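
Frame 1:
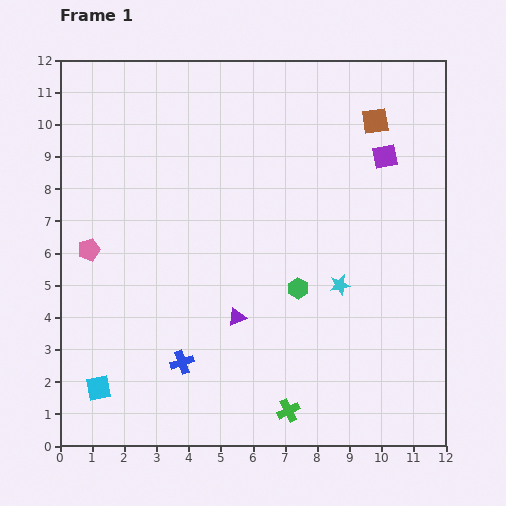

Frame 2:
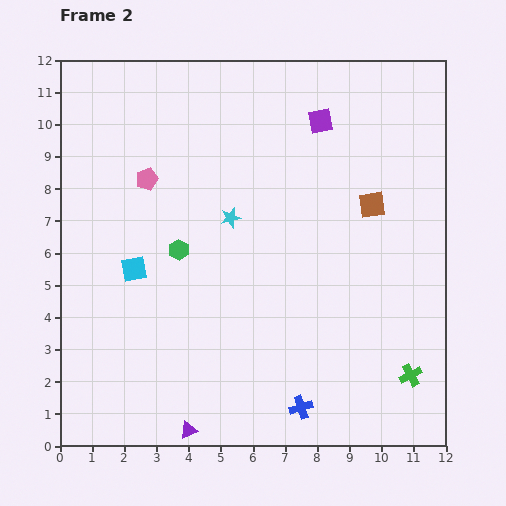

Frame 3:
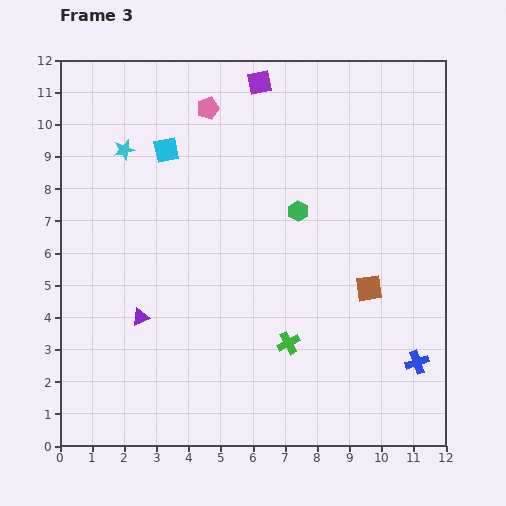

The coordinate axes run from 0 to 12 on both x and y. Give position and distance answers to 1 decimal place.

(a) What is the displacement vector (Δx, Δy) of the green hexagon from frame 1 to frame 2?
(-3.7, 1.2)

The green hexagon was at (7.4, 4.9) in frame 1 and (3.7, 6.1) in frame 2.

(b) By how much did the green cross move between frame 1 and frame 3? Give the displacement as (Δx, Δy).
(0.0, 2.1)

The green cross was at (7.1, 1.1) in frame 1 and (7.1, 3.2) in frame 3.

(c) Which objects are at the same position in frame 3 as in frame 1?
none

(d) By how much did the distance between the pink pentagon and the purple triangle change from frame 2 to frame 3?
-1.1

Distance in frame 2: 7.9. Distance in frame 3: 6.8.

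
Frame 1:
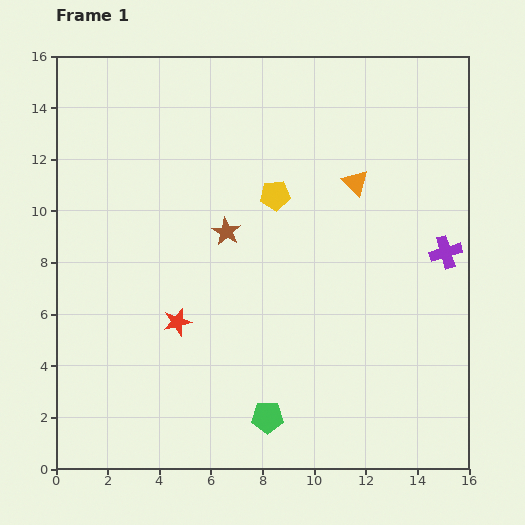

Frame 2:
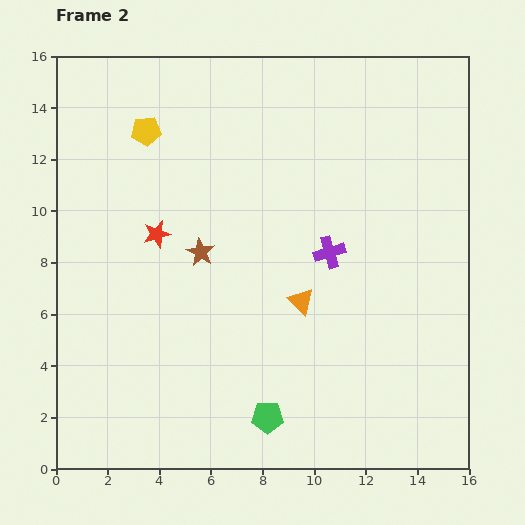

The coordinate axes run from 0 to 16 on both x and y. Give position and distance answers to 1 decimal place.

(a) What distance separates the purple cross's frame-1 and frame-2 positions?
4.5

The purple cross moved from (15.1, 8.4) to (10.6, 8.4), a distance of √(4.5² + 0.0²) ≈ 4.5.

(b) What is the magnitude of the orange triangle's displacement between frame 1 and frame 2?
5.1

The orange triangle moved from (11.6, 11.1) to (9.5, 6.5), a distance of √(2.1² + 4.6²) ≈ 5.1.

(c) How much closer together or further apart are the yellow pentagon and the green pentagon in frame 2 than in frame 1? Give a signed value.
+3.5

Distance in frame 1: 8.6. Distance in frame 2: 12.1.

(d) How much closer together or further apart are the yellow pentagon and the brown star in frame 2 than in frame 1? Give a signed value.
+2.7

Distance in frame 1: 2.4. Distance in frame 2: 5.1.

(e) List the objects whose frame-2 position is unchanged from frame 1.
the green pentagon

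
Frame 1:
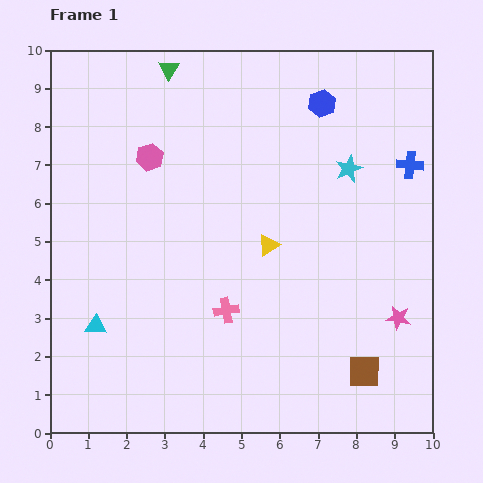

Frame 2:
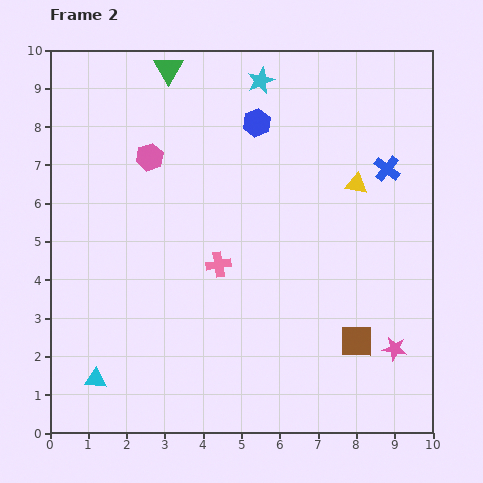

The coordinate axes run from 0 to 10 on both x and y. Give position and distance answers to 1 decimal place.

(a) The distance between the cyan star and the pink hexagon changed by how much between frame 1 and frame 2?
-1.7

Distance in frame 1: 5.2. Distance in frame 2: 3.5.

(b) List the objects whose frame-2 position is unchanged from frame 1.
the green triangle, the pink hexagon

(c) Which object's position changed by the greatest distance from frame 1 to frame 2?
the cyan star

(moved 3.3; next 2.8)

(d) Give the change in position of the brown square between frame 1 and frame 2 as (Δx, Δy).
(-0.2, 0.8)

The brown square was at (8.2, 1.6) in frame 1 and (8.0, 2.4) in frame 2.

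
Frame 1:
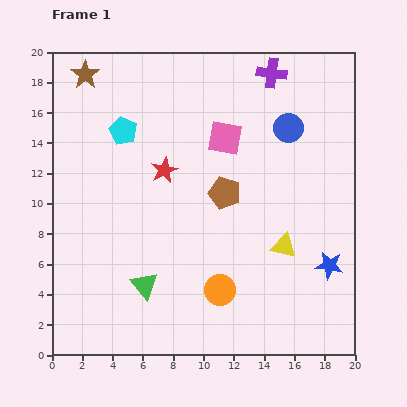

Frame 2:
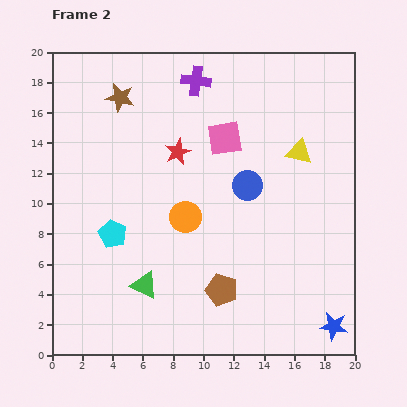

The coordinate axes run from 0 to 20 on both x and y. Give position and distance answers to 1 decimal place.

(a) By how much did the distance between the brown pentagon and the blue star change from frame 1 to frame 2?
-0.6

Distance in frame 1: 8.4. Distance in frame 2: 7.8.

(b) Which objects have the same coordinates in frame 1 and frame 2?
the green triangle, the pink square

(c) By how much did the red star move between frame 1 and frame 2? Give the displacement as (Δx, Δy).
(0.9, 1.2)

The red star was at (7.4, 12.2) in frame 1 and (8.3, 13.4) in frame 2.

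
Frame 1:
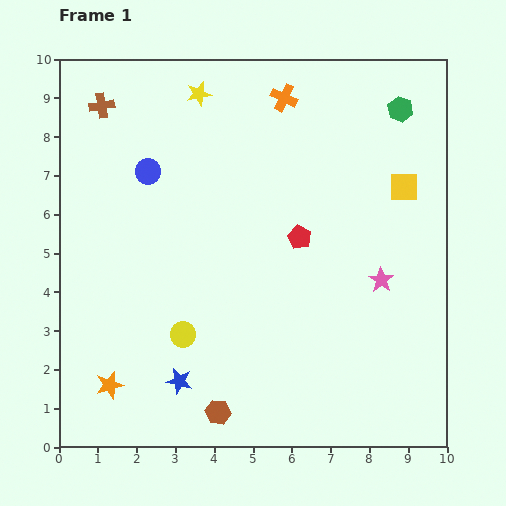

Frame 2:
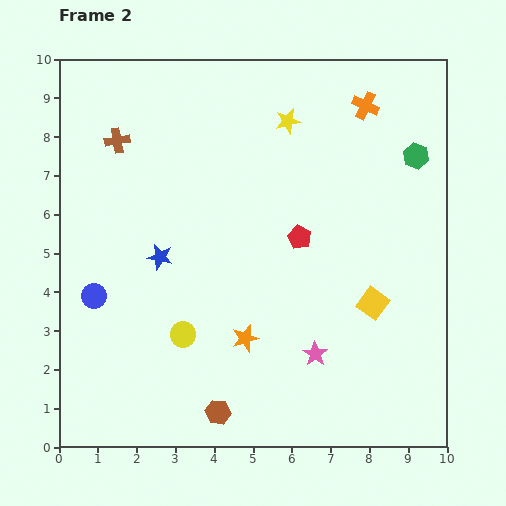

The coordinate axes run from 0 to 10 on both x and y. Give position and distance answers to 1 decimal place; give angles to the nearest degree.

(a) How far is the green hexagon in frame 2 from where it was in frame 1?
1.3

The green hexagon moved from (8.8, 8.7) to (9.2, 7.5), a distance of √(0.4² + 1.2²) ≈ 1.3.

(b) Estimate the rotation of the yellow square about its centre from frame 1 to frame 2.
37° clockwise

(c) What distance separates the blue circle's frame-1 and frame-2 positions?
3.5

The blue circle moved from (2.3, 7.1) to (0.9, 3.9), a distance of √(1.4² + 3.2²) ≈ 3.5.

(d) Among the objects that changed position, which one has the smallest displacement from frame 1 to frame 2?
the brown cross

(moved 1.0)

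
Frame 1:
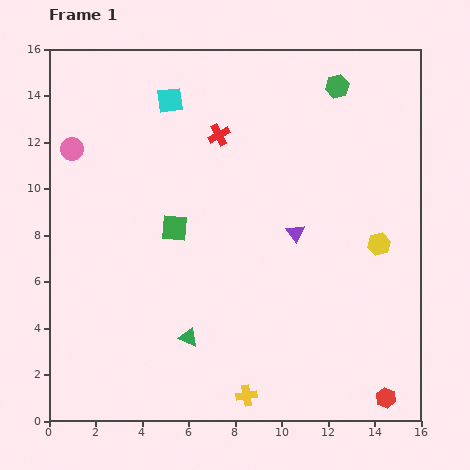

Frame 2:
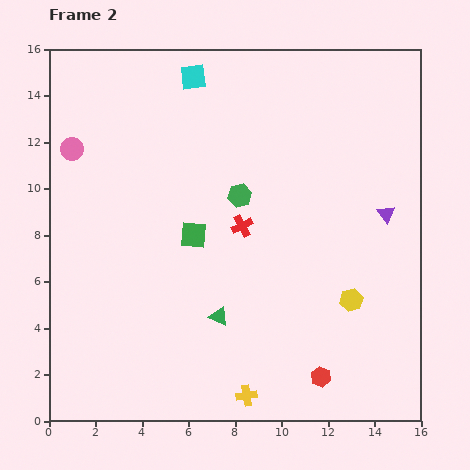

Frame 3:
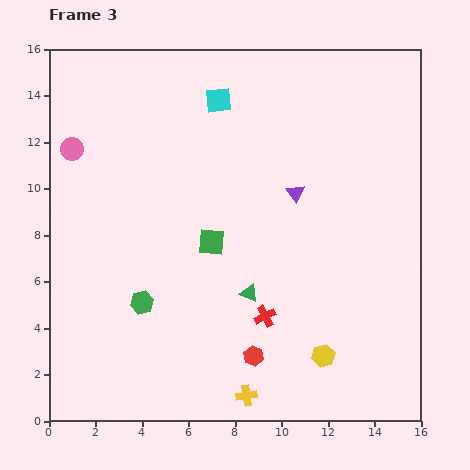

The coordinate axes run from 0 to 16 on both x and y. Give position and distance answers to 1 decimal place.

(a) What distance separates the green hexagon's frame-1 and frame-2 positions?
6.3

The green hexagon moved from (12.4, 14.4) to (8.2, 9.7), a distance of √(4.2² + 4.7²) ≈ 6.3.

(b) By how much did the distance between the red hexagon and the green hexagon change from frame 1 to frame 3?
-8.3

Distance in frame 1: 13.6. Distance in frame 3: 5.3.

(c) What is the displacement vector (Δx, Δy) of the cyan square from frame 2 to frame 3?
(1.1, -1.0)

The cyan square was at (6.2, 14.8) in frame 2 and (7.3, 13.8) in frame 3.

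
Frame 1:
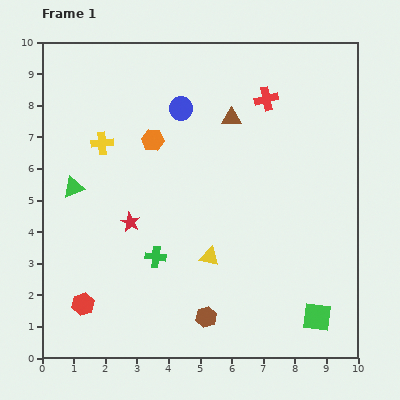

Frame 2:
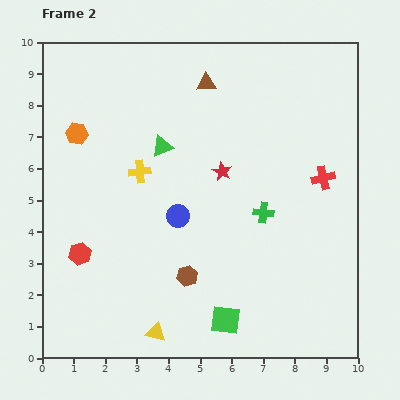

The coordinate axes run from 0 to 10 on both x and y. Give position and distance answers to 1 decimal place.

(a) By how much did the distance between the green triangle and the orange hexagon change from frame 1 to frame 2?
-0.2

Distance in frame 1: 2.9. Distance in frame 2: 2.7.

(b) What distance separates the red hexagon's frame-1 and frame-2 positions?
1.6

The red hexagon moved from (1.3, 1.7) to (1.2, 3.3), a distance of √(0.1² + 1.6²) ≈ 1.6.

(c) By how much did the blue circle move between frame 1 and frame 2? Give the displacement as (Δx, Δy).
(-0.1, -3.4)

The blue circle was at (4.4, 7.9) in frame 1 and (4.3, 4.5) in frame 2.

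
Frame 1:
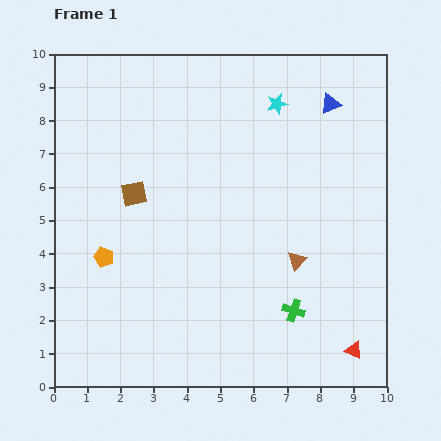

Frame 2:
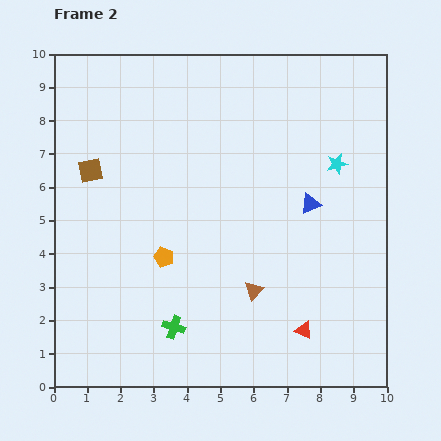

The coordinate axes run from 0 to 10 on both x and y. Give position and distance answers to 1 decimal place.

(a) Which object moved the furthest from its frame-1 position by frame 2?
the green cross

(moved 3.6; next 3.1)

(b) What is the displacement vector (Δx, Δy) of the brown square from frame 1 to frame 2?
(-1.3, 0.7)

The brown square was at (2.4, 5.8) in frame 1 and (1.1, 6.5) in frame 2.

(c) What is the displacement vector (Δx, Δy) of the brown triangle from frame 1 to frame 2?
(-1.3, -0.9)

The brown triangle was at (7.3, 3.8) in frame 1 and (6.0, 2.9) in frame 2.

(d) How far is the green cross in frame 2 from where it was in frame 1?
3.6

The green cross moved from (7.2, 2.3) to (3.6, 1.8), a distance of √(3.6² + 0.5²) ≈ 3.6.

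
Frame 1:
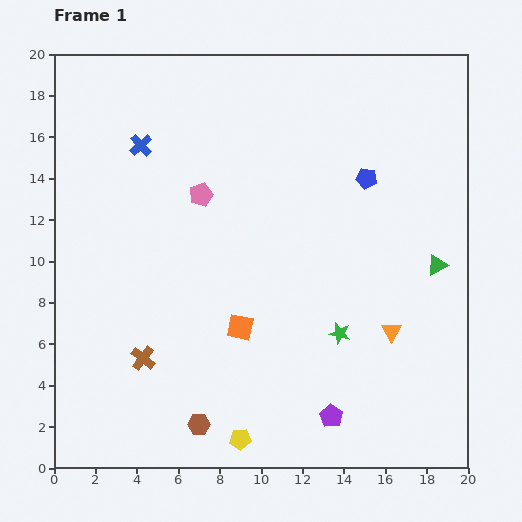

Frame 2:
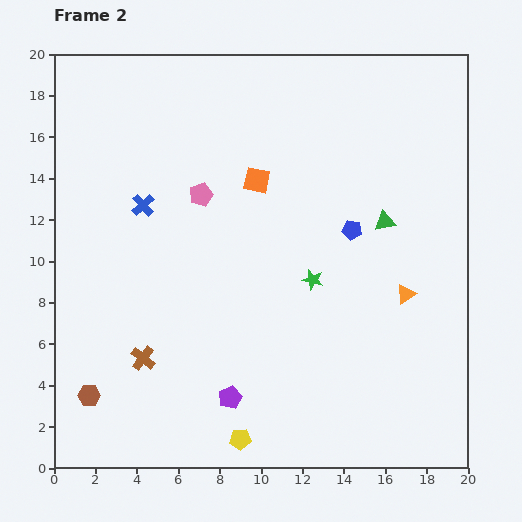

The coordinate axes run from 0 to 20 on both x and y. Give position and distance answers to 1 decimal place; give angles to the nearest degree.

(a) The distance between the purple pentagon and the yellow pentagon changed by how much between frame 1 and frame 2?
-2.4

Distance in frame 1: 4.5. Distance in frame 2: 2.1.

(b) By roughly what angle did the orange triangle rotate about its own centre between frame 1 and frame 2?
27° clockwise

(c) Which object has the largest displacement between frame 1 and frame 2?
the orange square

(moved 7.1; next 5.5)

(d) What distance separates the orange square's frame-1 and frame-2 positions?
7.1

The orange square moved from (9.0, 6.8) to (9.8, 13.9), a distance of √(0.8² + 7.1²) ≈ 7.1.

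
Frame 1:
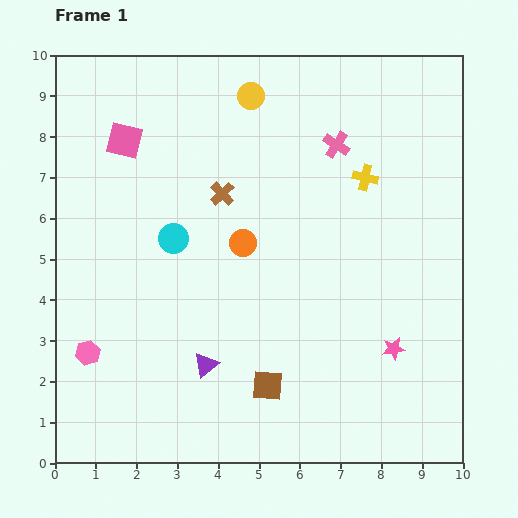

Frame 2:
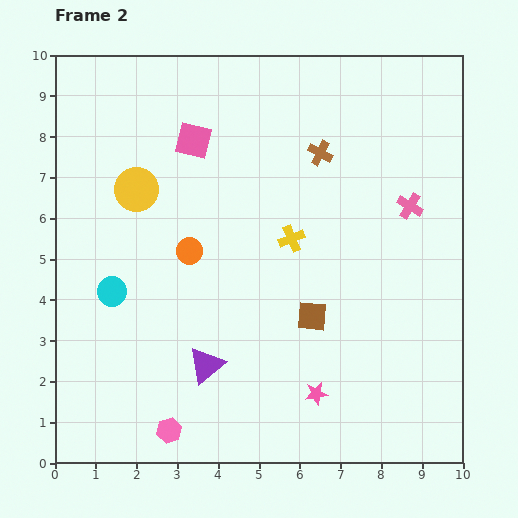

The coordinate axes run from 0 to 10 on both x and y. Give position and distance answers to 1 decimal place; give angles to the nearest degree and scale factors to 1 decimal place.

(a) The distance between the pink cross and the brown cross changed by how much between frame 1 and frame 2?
-0.4

Distance in frame 1: 3.0. Distance in frame 2: 2.6.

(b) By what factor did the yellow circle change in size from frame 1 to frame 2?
1.6×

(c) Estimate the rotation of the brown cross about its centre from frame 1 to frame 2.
20° counter-clockwise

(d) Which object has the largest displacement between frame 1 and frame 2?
the yellow circle

(moved 3.6; next 2.8)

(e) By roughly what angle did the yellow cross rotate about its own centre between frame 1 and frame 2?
35° counter-clockwise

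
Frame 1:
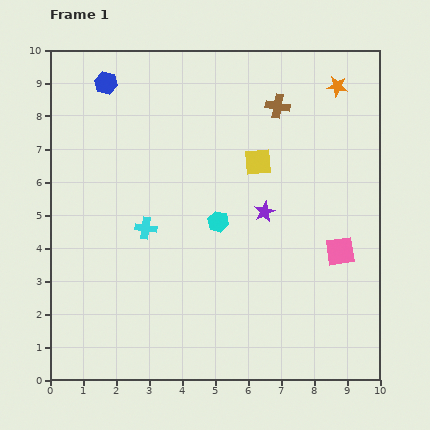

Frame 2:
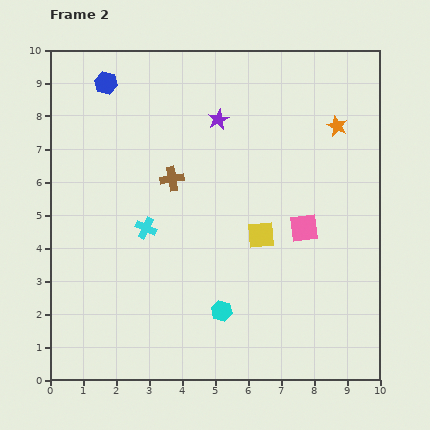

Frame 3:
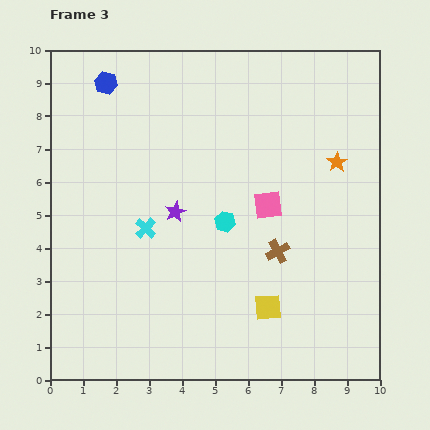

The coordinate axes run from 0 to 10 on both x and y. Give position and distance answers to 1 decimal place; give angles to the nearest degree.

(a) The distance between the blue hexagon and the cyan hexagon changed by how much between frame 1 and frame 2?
+2.3

Distance in frame 1: 5.4. Distance in frame 2: 7.7.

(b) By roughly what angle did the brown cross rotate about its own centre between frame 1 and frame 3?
38° counter-clockwise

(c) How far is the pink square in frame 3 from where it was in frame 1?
2.6

The pink square moved from (8.8, 3.9) to (6.6, 5.3), a distance of √(2.2² + 1.4²) ≈ 2.6.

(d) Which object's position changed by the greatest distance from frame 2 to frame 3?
the brown cross

(moved 3.9; next 3.1)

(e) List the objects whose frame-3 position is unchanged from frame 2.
the cyan cross, the blue hexagon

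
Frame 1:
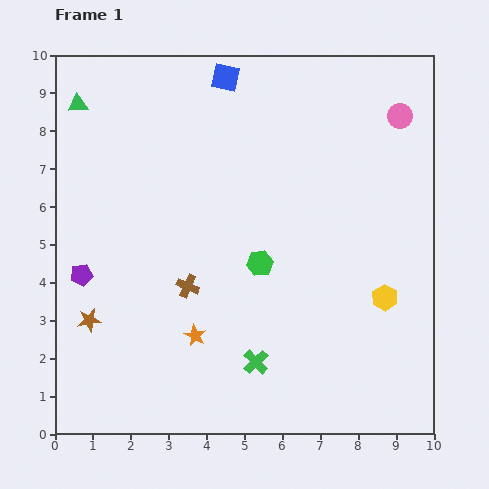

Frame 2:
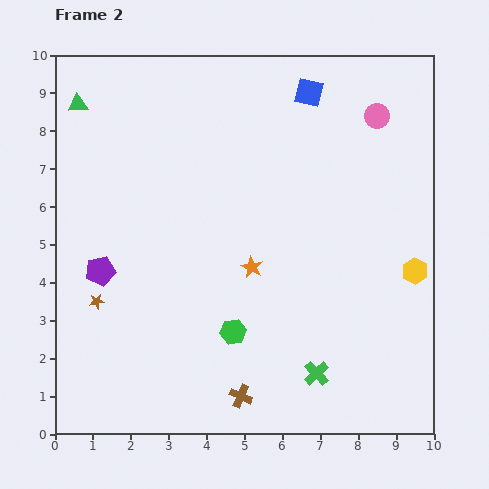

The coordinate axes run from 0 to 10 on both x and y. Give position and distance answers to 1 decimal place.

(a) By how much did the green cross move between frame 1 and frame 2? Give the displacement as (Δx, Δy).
(1.6, -0.3)

The green cross was at (5.3, 1.9) in frame 1 and (6.9, 1.6) in frame 2.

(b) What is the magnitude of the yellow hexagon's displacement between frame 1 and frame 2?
1.1

The yellow hexagon moved from (8.7, 3.6) to (9.5, 4.3), a distance of √(0.8² + 0.7²) ≈ 1.1.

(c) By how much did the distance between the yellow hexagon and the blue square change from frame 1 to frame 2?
-1.7

Distance in frame 1: 7.2. Distance in frame 2: 5.5.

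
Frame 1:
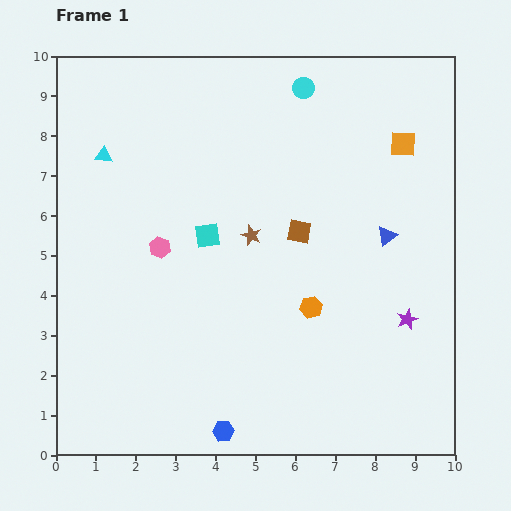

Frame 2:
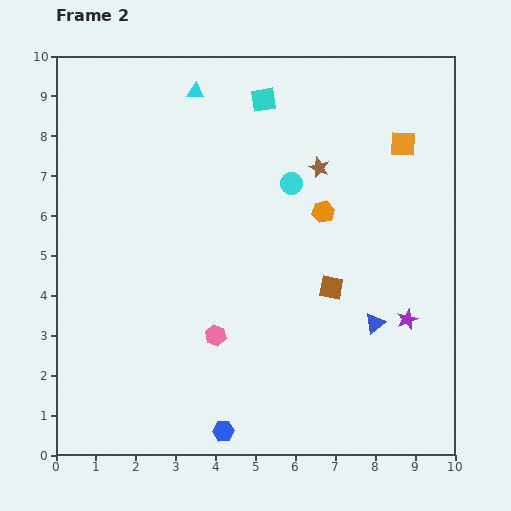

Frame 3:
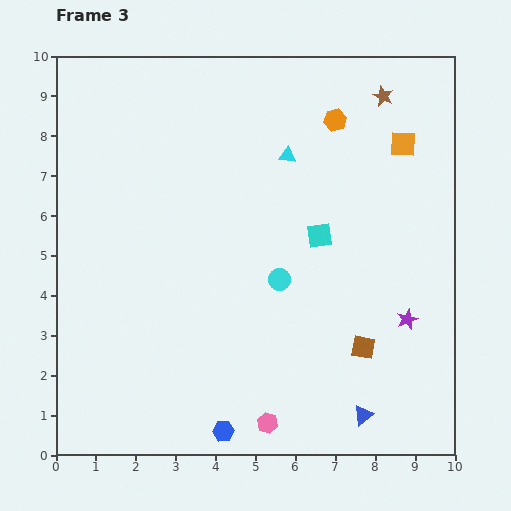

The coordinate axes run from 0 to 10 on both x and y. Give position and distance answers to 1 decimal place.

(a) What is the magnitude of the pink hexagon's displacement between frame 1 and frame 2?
2.6

The pink hexagon moved from (2.6, 5.2) to (4.0, 3.0), a distance of √(1.4² + 2.2²) ≈ 2.6.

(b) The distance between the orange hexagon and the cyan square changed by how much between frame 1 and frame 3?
-0.3

Distance in frame 1: 3.2. Distance in frame 3: 2.9.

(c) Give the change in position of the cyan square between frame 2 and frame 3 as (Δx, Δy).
(1.4, -3.4)

The cyan square was at (5.2, 8.9) in frame 2 and (6.6, 5.5) in frame 3.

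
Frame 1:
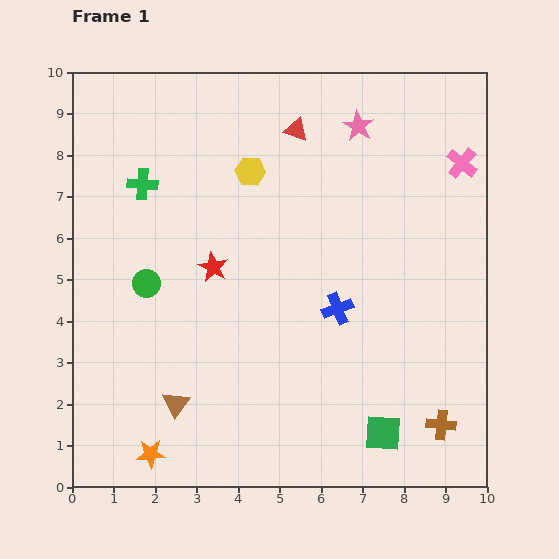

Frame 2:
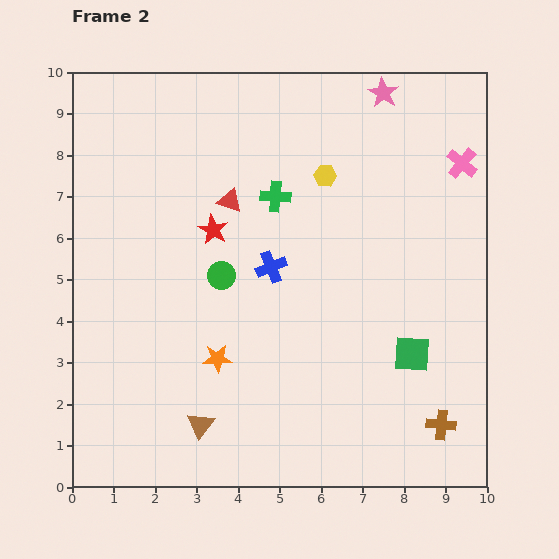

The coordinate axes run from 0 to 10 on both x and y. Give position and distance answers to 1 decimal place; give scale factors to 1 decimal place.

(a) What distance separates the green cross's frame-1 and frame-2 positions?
3.2

The green cross moved from (1.7, 7.3) to (4.9, 7.0), a distance of √(3.2² + 0.3²) ≈ 3.2.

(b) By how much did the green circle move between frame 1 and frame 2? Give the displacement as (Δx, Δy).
(1.8, 0.2)

The green circle was at (1.8, 4.9) in frame 1 and (3.6, 5.1) in frame 2.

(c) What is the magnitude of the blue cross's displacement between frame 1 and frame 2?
1.9

The blue cross moved from (6.4, 4.3) to (4.8, 5.3), a distance of √(1.6² + 1.0²) ≈ 1.9.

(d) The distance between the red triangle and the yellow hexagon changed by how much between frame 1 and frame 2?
+0.9

Distance in frame 1: 1.5. Distance in frame 2: 2.4.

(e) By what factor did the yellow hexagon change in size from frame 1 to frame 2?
0.8×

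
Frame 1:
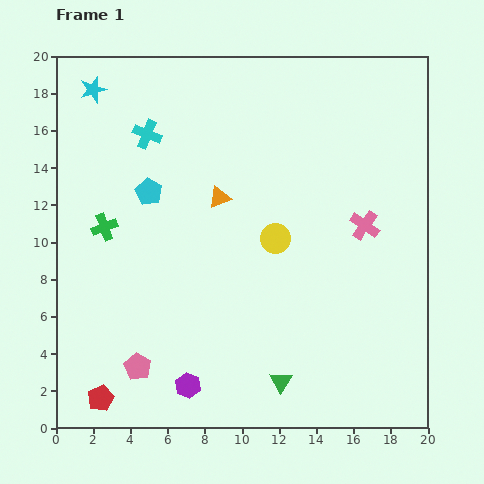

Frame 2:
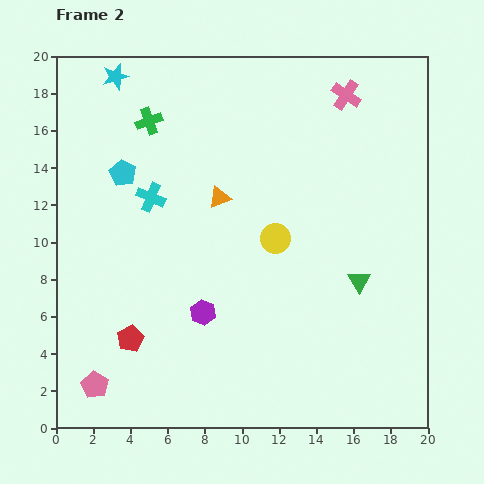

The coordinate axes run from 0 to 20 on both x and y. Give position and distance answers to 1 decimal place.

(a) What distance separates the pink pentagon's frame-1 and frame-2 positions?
2.5

The pink pentagon moved from (4.4, 3.3) to (2.1, 2.3), a distance of √(2.3² + 1.0²) ≈ 2.5.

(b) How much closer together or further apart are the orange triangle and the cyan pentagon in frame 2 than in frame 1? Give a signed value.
+1.6

Distance in frame 1: 3.8. Distance in frame 2: 5.4.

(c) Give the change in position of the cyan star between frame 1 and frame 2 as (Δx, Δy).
(1.2, 0.7)

The cyan star was at (2.0, 18.2) in frame 1 and (3.2, 18.9) in frame 2.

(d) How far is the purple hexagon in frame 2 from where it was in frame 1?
4.0

The purple hexagon moved from (7.1, 2.3) to (7.9, 6.2), a distance of √(0.8² + 3.9²) ≈ 4.0.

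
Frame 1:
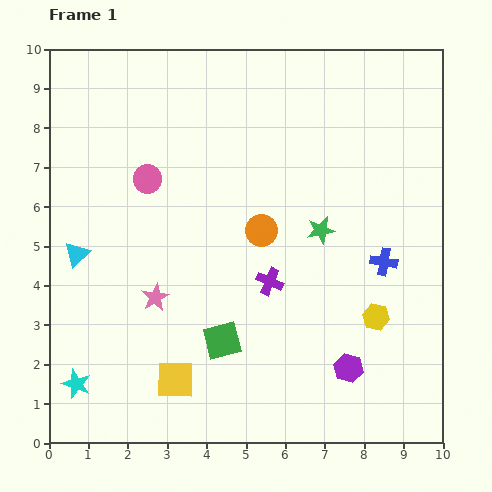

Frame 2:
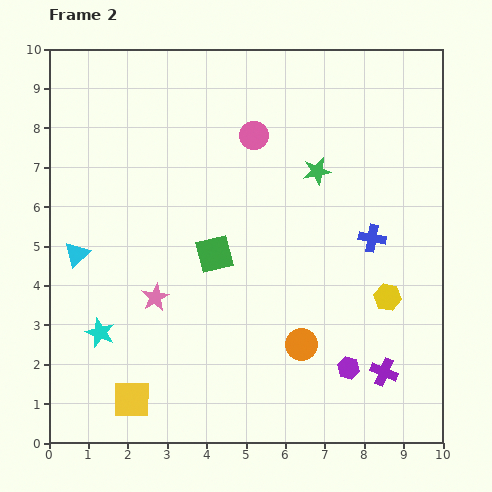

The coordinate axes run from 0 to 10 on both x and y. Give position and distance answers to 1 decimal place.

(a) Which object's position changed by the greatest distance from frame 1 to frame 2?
the purple cross

(moved 3.7; next 3.1)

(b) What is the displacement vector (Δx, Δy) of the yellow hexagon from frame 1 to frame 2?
(0.3, 0.5)

The yellow hexagon was at (8.3, 3.2) in frame 1 and (8.6, 3.7) in frame 2.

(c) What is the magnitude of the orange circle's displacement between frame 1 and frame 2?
3.1

The orange circle moved from (5.4, 5.4) to (6.4, 2.5), a distance of √(1.0² + 2.9²) ≈ 3.1.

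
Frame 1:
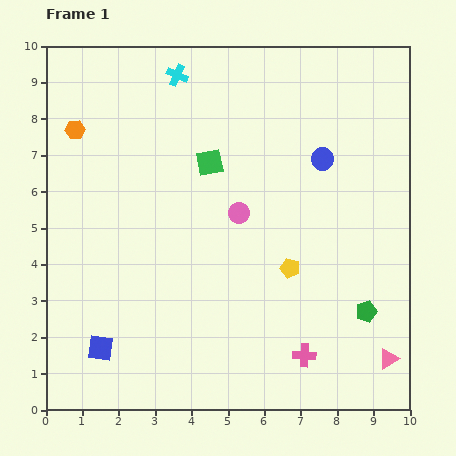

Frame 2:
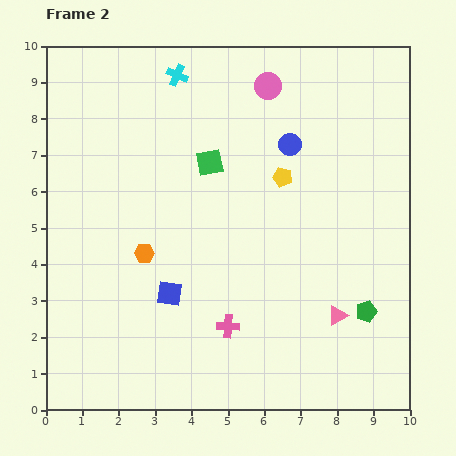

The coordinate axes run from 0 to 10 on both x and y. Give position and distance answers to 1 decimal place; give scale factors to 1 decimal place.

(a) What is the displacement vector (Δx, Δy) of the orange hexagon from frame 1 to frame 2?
(1.9, -3.4)

The orange hexagon was at (0.8, 7.7) in frame 1 and (2.7, 4.3) in frame 2.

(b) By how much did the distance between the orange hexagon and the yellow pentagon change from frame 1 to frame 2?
-2.7

Distance in frame 1: 7.0. Distance in frame 2: 4.3.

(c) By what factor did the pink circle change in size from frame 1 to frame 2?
1.3×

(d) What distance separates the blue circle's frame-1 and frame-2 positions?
1.0

The blue circle moved from (7.6, 6.9) to (6.7, 7.3), a distance of √(0.9² + 0.4²) ≈ 1.0.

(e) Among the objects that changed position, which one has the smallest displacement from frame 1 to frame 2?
the blue circle

(moved 1.0)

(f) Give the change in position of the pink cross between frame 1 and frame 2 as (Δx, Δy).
(-2.1, 0.8)

The pink cross was at (7.1, 1.5) in frame 1 and (5.0, 2.3) in frame 2.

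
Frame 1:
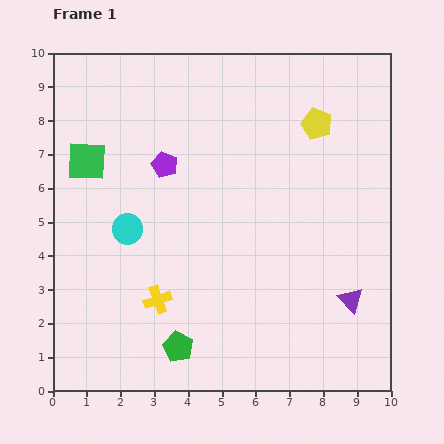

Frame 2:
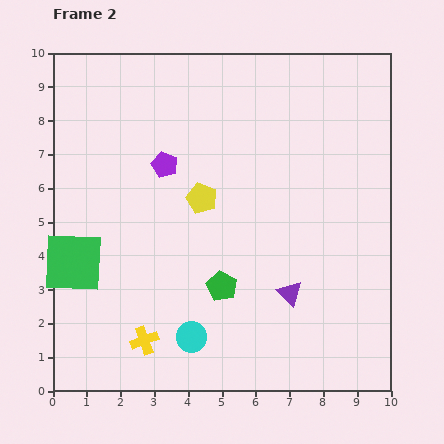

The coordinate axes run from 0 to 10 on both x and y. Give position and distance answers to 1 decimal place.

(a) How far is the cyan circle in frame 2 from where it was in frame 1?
3.7

The cyan circle moved from (2.2, 4.8) to (4.1, 1.6), a distance of √(1.9² + 3.2²) ≈ 3.7.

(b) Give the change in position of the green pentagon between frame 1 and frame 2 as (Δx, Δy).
(1.3, 1.8)

The green pentagon was at (3.7, 1.3) in frame 1 and (5.0, 3.1) in frame 2.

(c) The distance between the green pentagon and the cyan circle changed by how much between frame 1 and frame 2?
-2.1

Distance in frame 1: 3.8. Distance in frame 2: 1.7.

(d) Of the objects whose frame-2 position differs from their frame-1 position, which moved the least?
the yellow cross

(moved 1.3)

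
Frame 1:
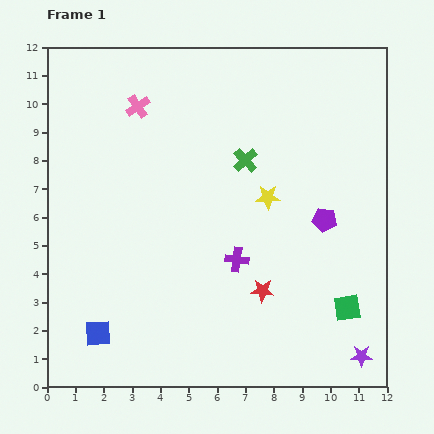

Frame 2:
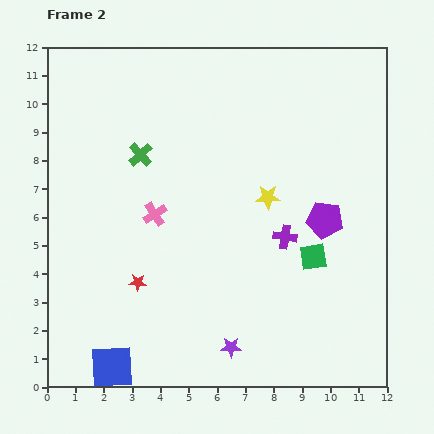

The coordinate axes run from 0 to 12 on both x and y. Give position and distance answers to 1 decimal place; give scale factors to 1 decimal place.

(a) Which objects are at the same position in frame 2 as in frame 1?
the yellow star, the purple pentagon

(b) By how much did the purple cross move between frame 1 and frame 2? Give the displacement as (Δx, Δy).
(1.7, 0.8)

The purple cross was at (6.7, 4.5) in frame 1 and (8.4, 5.3) in frame 2.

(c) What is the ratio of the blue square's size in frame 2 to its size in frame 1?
1.6×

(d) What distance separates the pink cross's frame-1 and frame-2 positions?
3.8

The pink cross moved from (3.2, 9.9) to (3.8, 6.1), a distance of √(0.6² + 3.8²) ≈ 3.8.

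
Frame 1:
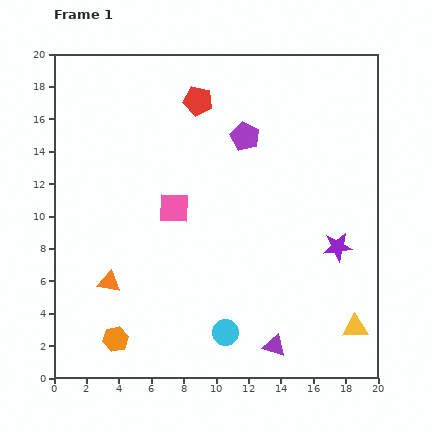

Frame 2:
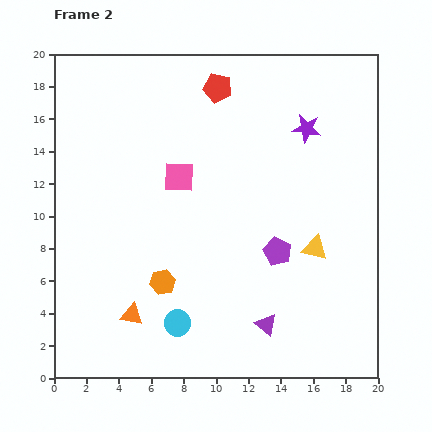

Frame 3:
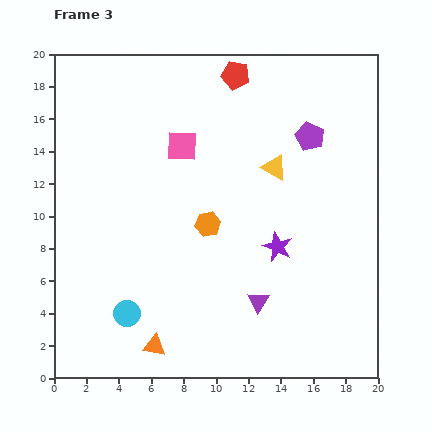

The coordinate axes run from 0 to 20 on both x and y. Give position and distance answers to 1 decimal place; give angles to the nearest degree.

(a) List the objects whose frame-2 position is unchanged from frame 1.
none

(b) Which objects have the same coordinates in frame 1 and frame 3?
none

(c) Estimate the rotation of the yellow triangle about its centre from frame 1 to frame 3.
31° clockwise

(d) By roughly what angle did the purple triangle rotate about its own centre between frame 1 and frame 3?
46° clockwise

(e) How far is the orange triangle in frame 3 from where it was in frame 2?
2.4

The orange triangle moved from (4.8, 3.9) to (6.2, 2.0), a distance of √(1.4² + 1.9²) ≈ 2.4.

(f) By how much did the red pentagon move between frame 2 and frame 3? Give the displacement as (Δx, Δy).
(1.1, 0.8)

The red pentagon was at (10.1, 17.9) in frame 2 and (11.2, 18.7) in frame 3.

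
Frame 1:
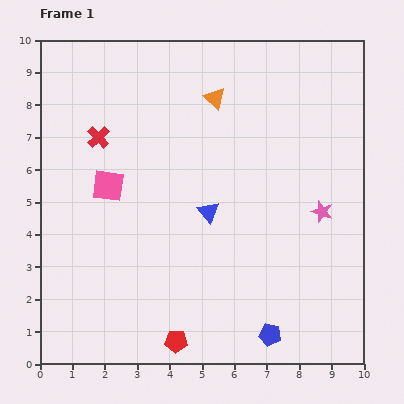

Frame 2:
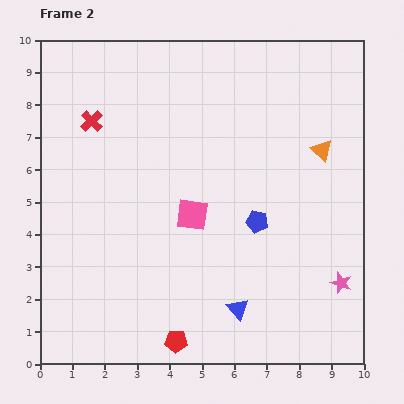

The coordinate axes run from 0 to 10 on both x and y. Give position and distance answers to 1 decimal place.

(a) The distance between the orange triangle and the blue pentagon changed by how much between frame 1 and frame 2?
-4.5

Distance in frame 1: 7.5. Distance in frame 2: 3.0.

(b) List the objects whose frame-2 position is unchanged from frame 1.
the red pentagon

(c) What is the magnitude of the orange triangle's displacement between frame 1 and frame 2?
3.7

The orange triangle moved from (5.4, 8.2) to (8.7, 6.6), a distance of √(3.3² + 1.6²) ≈ 3.7.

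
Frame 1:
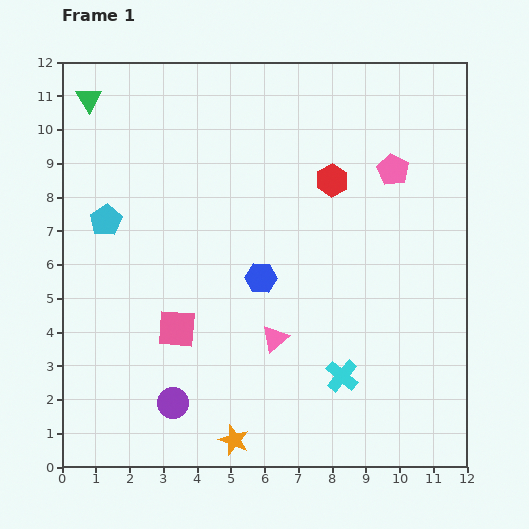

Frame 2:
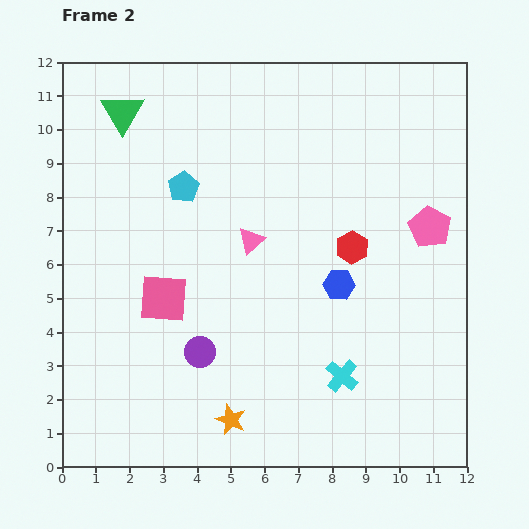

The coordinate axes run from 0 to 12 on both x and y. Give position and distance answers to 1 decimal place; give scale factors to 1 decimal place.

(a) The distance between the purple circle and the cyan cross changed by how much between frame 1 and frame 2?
-0.8

Distance in frame 1: 5.1. Distance in frame 2: 4.3.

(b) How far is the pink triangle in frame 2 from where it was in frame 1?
3.0

The pink triangle moved from (6.3, 3.8) to (5.6, 6.7), a distance of √(0.7² + 2.9²) ≈ 3.0.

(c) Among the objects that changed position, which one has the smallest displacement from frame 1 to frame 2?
the orange star

(moved 0.6)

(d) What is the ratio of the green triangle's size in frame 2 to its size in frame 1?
1.7×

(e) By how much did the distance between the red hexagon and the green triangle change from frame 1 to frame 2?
+0.3

Distance in frame 1: 7.6. Distance in frame 2: 7.9.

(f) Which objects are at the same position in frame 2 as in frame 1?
the cyan cross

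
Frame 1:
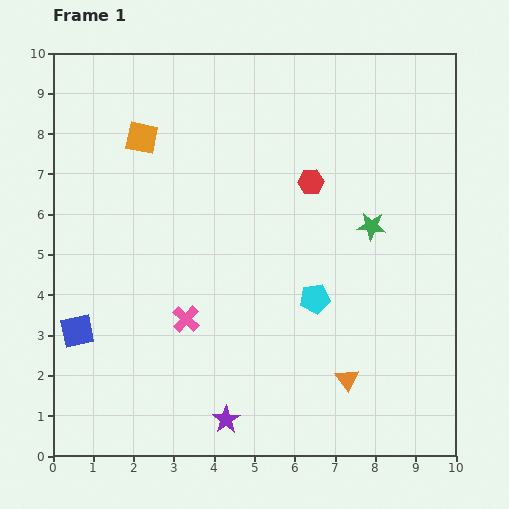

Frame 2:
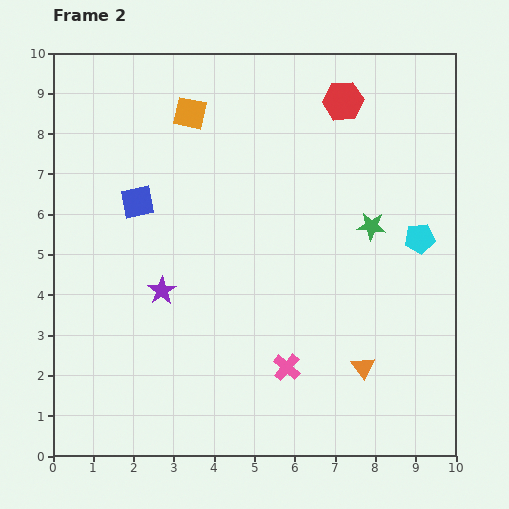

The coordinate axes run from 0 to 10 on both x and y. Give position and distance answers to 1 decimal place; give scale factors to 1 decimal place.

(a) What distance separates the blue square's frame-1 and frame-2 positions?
3.5

The blue square moved from (0.6, 3.1) to (2.1, 6.3), a distance of √(1.5² + 3.2²) ≈ 3.5.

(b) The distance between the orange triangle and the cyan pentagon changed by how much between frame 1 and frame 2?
+1.3

Distance in frame 1: 2.2. Distance in frame 2: 3.5.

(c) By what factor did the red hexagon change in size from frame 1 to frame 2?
1.6×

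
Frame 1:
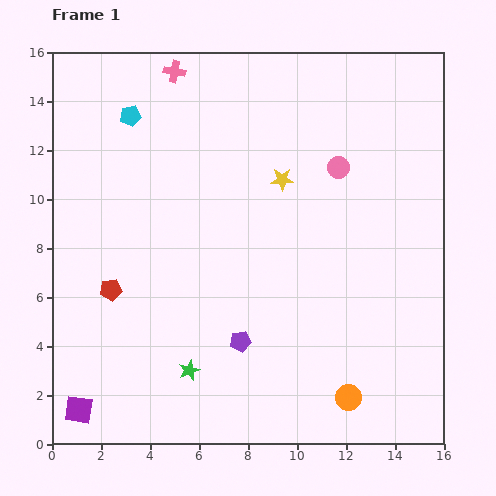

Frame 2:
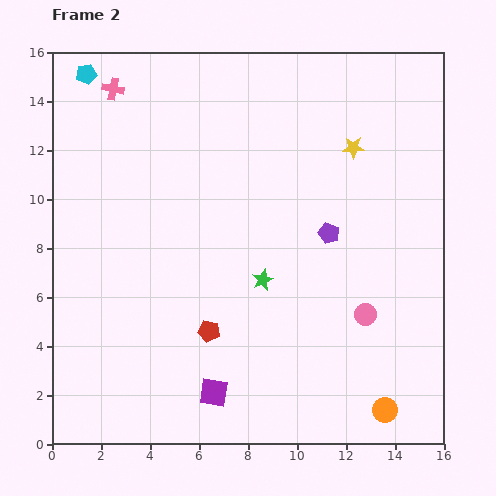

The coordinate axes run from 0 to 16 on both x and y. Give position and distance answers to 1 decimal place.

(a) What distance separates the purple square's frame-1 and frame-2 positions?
5.5

The purple square moved from (1.1, 1.4) to (6.6, 2.1), a distance of √(5.5² + 0.7²) ≈ 5.5.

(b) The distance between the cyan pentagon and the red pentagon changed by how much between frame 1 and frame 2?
+4.5

Distance in frame 1: 7.1. Distance in frame 2: 11.6.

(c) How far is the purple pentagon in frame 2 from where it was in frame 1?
5.7

The purple pentagon moved from (7.7, 4.2) to (11.3, 8.6), a distance of √(3.6² + 4.4²) ≈ 5.7.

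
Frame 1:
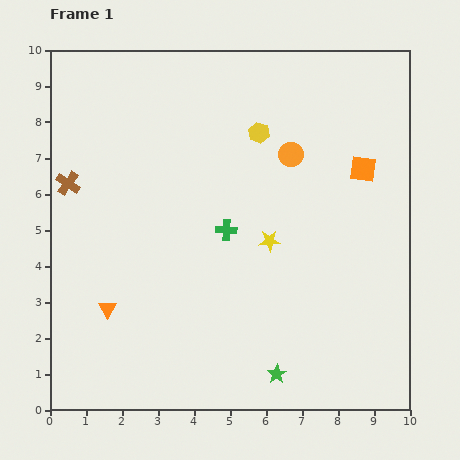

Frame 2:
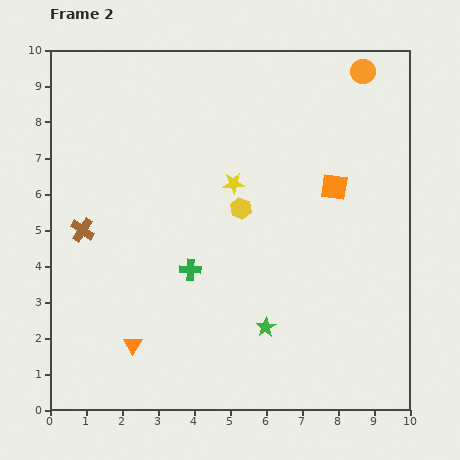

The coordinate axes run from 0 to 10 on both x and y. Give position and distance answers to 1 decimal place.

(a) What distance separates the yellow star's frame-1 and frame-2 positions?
1.9

The yellow star moved from (6.1, 4.7) to (5.1, 6.3), a distance of √(1.0² + 1.6²) ≈ 1.9.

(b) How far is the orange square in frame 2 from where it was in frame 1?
0.9

The orange square moved from (8.7, 6.7) to (7.9, 6.2), a distance of √(0.8² + 0.5²) ≈ 0.9.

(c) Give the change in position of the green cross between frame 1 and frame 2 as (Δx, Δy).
(-1.0, -1.1)

The green cross was at (4.9, 5.0) in frame 1 and (3.9, 3.9) in frame 2.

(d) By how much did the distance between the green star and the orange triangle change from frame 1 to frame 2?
-1.3

Distance in frame 1: 5.0. Distance in frame 2: 3.7.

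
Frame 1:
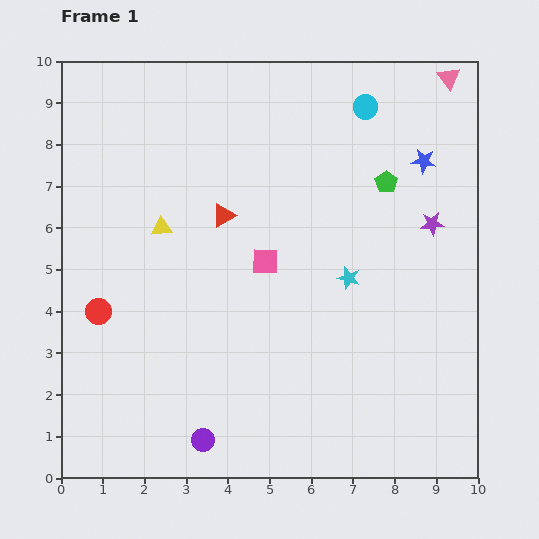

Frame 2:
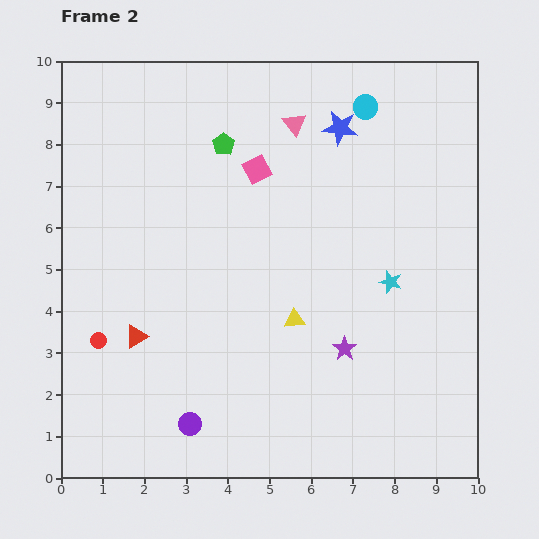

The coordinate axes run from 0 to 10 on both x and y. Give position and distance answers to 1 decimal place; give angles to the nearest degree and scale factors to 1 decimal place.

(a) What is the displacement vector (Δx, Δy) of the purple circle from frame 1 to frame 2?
(-0.3, 0.4)

The purple circle was at (3.4, 0.9) in frame 1 and (3.1, 1.3) in frame 2.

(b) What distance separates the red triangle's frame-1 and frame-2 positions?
3.6

The red triangle moved from (3.9, 6.3) to (1.8, 3.4), a distance of √(2.1² + 2.9²) ≈ 3.6.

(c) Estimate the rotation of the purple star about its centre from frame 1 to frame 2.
31° counter-clockwise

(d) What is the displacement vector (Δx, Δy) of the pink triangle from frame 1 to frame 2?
(-3.7, -1.1)

The pink triangle was at (9.3, 9.6) in frame 1 and (5.6, 8.5) in frame 2.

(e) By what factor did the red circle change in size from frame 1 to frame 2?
0.6×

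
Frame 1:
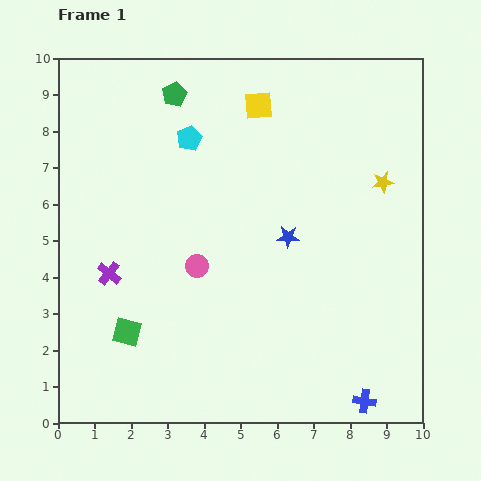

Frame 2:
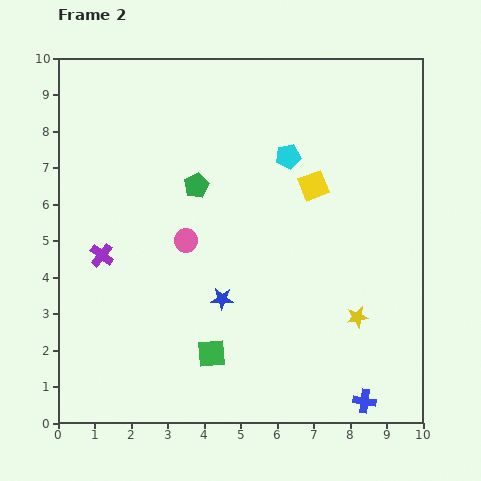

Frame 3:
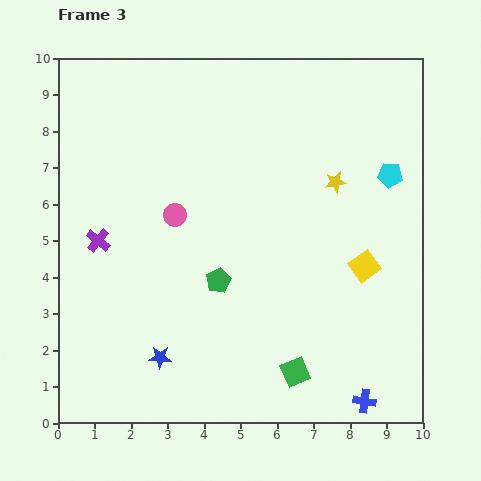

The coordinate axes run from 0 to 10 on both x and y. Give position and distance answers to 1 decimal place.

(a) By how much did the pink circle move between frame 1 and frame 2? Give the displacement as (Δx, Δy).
(-0.3, 0.7)

The pink circle was at (3.8, 4.3) in frame 1 and (3.5, 5.0) in frame 2.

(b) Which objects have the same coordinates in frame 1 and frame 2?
the blue cross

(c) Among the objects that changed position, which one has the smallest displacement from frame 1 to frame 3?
the purple cross

(moved 0.9)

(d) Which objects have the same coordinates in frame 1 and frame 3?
the blue cross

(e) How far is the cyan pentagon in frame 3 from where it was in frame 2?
2.8

The cyan pentagon moved from (6.3, 7.3) to (9.1, 6.8), a distance of √(2.8² + 0.5²) ≈ 2.8.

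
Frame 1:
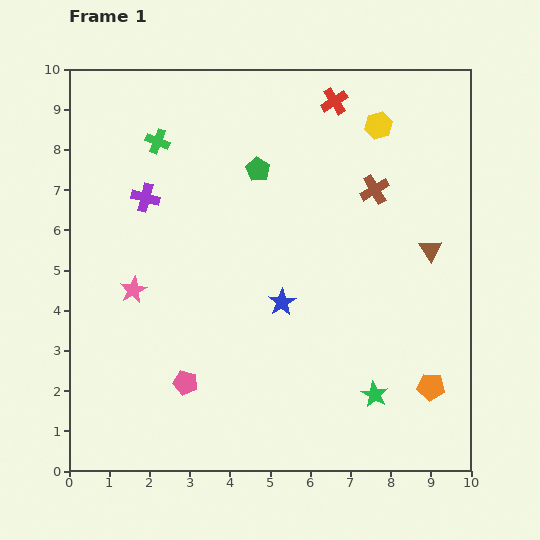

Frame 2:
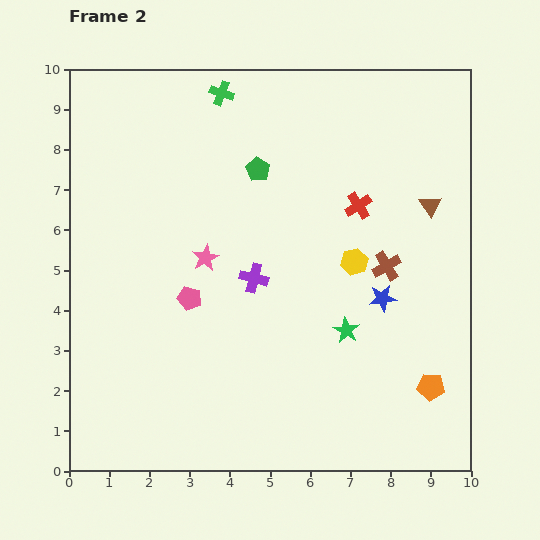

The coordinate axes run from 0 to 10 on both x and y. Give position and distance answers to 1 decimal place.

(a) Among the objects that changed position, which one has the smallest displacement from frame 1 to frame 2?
the brown triangle

(moved 1.1)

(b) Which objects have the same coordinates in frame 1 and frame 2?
the orange pentagon, the green pentagon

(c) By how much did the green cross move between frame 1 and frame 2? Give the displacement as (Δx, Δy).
(1.6, 1.2)

The green cross was at (2.2, 8.2) in frame 1 and (3.8, 9.4) in frame 2.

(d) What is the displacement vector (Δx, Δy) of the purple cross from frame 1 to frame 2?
(2.7, -2.0)

The purple cross was at (1.9, 6.8) in frame 1 and (4.6, 4.8) in frame 2.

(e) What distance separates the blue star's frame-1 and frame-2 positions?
2.5

The blue star moved from (5.3, 4.2) to (7.8, 4.3), a distance of √(2.5² + 0.1²) ≈ 2.5.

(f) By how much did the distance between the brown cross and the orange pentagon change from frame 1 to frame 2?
-1.9

Distance in frame 1: 5.1. Distance in frame 2: 3.2.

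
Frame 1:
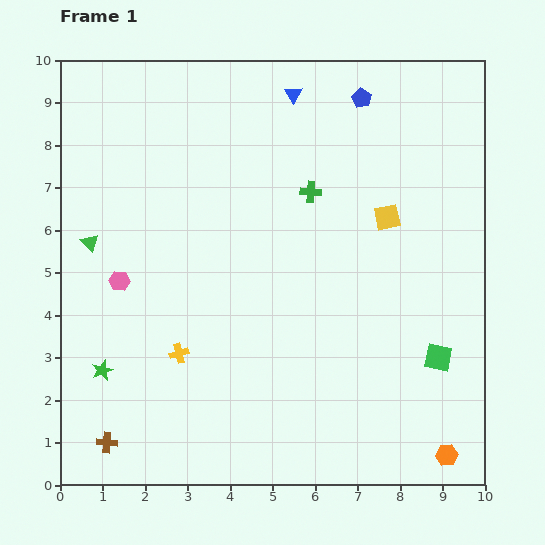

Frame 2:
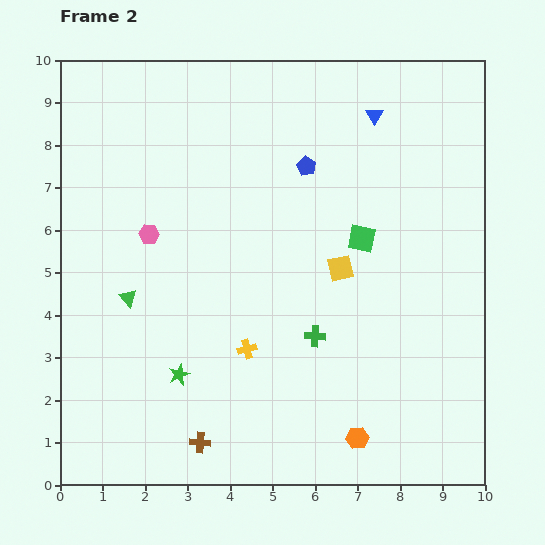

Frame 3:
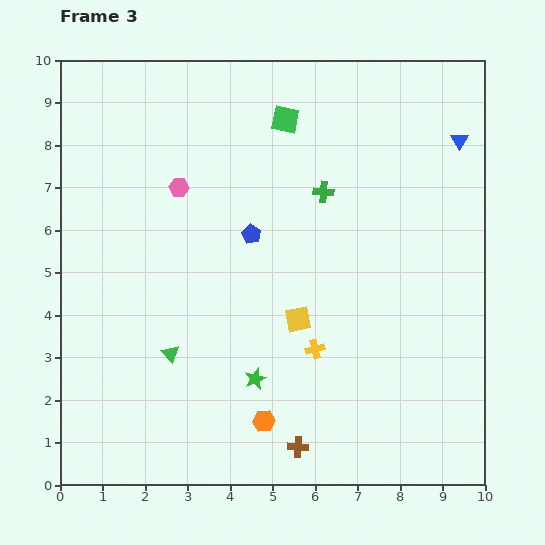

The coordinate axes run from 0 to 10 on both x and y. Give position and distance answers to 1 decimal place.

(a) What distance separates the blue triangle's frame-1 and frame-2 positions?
2.0

The blue triangle moved from (5.5, 9.2) to (7.4, 8.7), a distance of √(1.9² + 0.5²) ≈ 2.0.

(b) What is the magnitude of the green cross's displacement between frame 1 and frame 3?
0.3

The green cross moved from (5.9, 6.9) to (6.2, 6.9), a distance of √(0.3² + 0.0²) ≈ 0.3.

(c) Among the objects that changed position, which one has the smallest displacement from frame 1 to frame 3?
the green cross

(moved 0.3)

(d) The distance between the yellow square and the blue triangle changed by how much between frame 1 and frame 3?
+2.1

Distance in frame 1: 3.6. Distance in frame 3: 5.7.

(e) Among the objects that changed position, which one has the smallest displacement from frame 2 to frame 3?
the pink hexagon

(moved 1.3)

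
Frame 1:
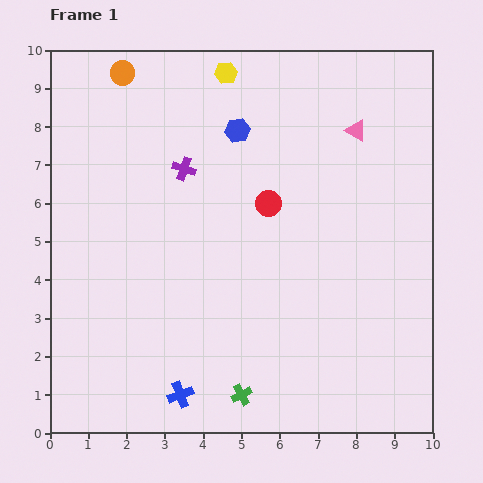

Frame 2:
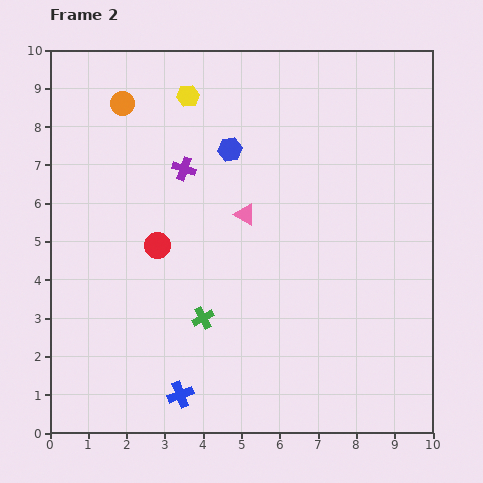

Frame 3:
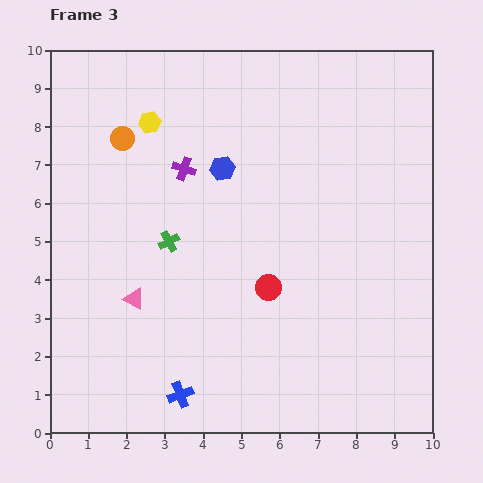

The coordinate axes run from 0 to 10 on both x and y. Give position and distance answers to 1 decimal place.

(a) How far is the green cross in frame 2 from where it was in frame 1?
2.2

The green cross moved from (5.0, 1.0) to (4.0, 3.0), a distance of √(1.0² + 2.0²) ≈ 2.2.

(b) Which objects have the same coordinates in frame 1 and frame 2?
the blue cross, the purple cross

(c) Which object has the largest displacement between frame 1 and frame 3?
the pink triangle

(moved 7.3; next 4.4)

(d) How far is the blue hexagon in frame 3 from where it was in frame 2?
0.5

The blue hexagon moved from (4.7, 7.4) to (4.5, 6.9), a distance of √(0.2² + 0.5²) ≈ 0.5.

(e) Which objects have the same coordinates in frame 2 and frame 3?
the blue cross, the purple cross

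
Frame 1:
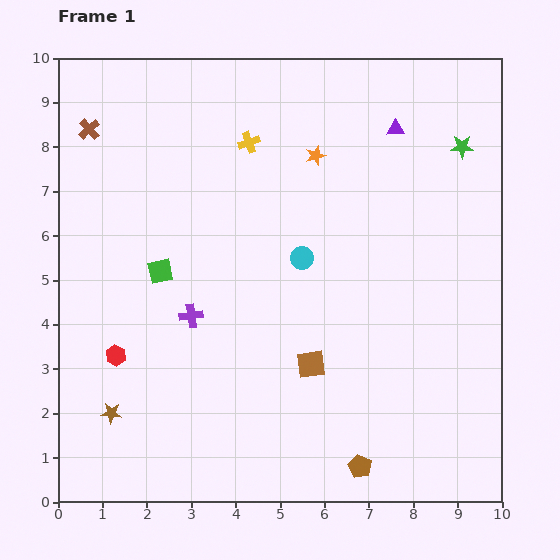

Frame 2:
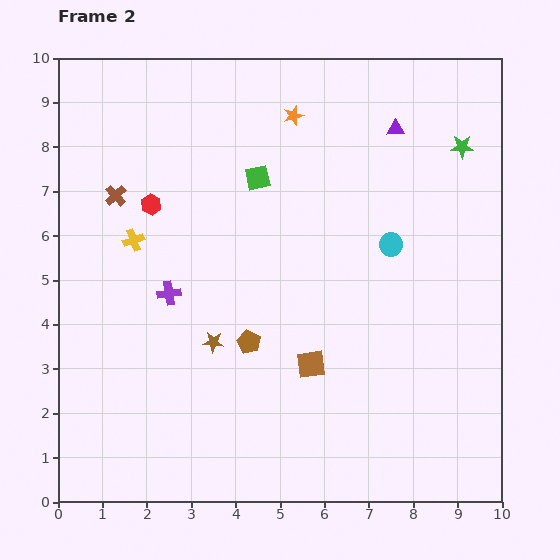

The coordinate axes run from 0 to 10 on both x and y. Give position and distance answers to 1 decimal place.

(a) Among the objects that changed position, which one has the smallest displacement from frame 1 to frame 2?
the purple cross

(moved 0.7)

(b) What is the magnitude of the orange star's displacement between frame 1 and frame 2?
1.0

The orange star moved from (5.8, 7.8) to (5.3, 8.7), a distance of √(0.5² + 0.9²) ≈ 1.0.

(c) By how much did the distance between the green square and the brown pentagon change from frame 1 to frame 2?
-2.6

Distance in frame 1: 6.3. Distance in frame 2: 3.7.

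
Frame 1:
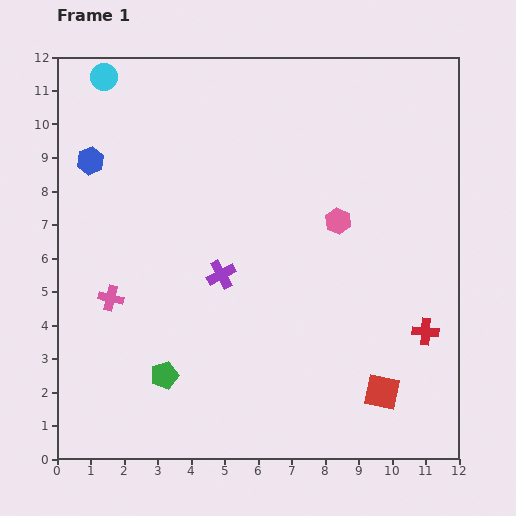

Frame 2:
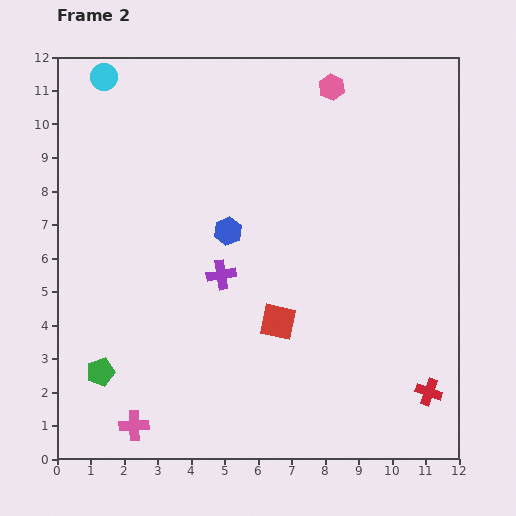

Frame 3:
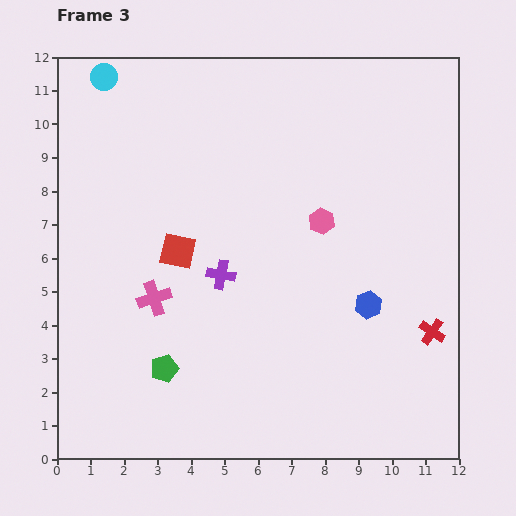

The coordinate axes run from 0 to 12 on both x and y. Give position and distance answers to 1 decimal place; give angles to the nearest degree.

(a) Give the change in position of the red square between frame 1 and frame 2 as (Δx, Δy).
(-3.1, 2.1)

The red square was at (9.7, 2.0) in frame 1 and (6.6, 4.1) in frame 2.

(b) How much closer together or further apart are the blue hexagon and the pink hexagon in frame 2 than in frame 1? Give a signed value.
-2.3

Distance in frame 1: 7.6. Distance in frame 2: 5.3.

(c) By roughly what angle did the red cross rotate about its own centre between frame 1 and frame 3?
30° clockwise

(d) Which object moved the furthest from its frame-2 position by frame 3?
the blue hexagon

(moved 4.7; next 4.0)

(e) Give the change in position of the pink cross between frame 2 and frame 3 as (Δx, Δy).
(0.6, 3.8)

The pink cross was at (2.3, 1.0) in frame 2 and (2.9, 4.8) in frame 3.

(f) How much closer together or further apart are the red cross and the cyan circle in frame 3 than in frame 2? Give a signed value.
-1.1

Distance in frame 2: 13.5. Distance in frame 3: 12.4.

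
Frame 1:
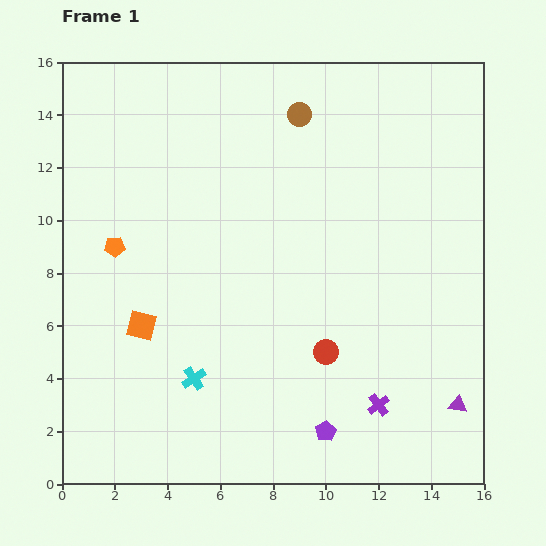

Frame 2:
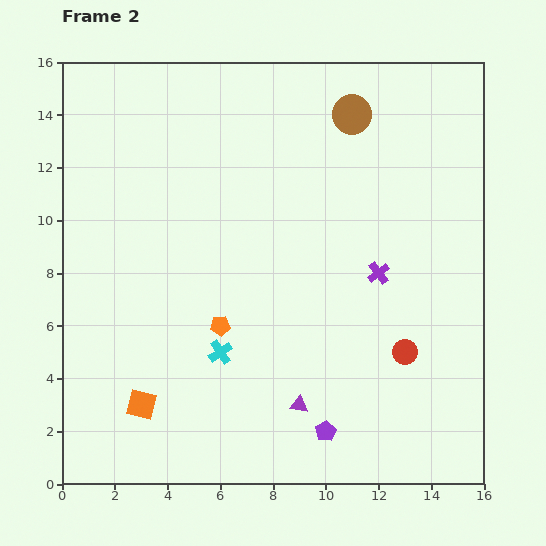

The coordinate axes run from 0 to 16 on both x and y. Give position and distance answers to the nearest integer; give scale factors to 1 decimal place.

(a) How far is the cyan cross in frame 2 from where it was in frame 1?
1

The cyan cross moved from (5, 4) to (6, 5), a distance of √(1² + 1²) ≈ 1.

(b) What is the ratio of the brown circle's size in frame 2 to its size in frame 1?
1.7×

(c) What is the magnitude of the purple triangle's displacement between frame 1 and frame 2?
6

The purple triangle moved from (15, 3) to (9, 3), a distance of √(6² + 0²) ≈ 6.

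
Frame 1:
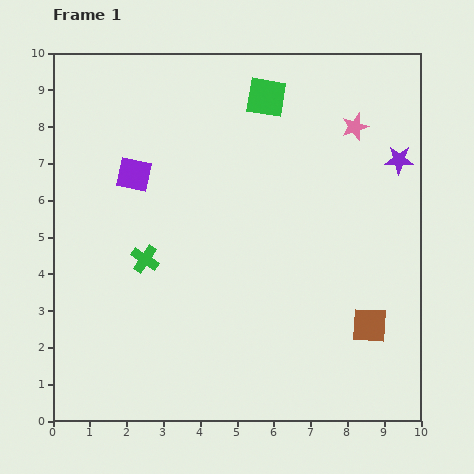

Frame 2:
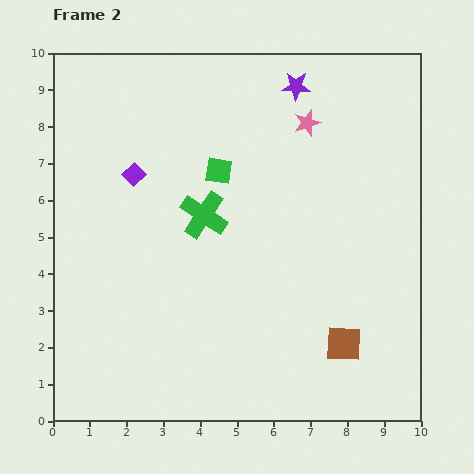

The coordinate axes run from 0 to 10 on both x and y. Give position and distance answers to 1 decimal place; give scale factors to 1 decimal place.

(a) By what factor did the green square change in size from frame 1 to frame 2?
0.7×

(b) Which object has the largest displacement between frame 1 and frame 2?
the purple star

(moved 3.4; next 2.4)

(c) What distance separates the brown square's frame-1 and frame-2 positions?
0.9

The brown square moved from (8.6, 2.6) to (7.9, 2.1), a distance of √(0.7² + 0.5²) ≈ 0.9.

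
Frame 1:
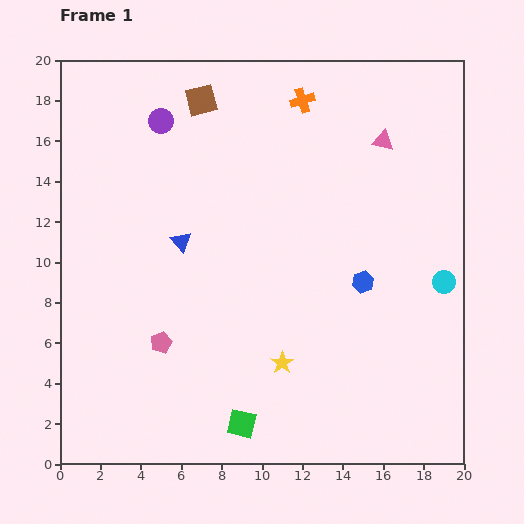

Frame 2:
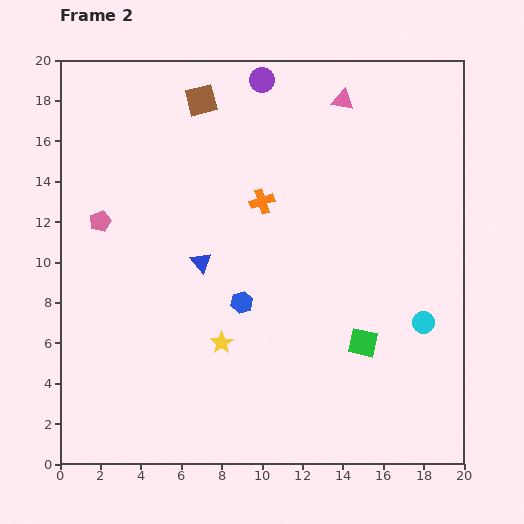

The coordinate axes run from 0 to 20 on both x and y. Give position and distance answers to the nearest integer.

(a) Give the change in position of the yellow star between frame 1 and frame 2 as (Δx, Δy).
(-3, 1)

The yellow star was at (11, 5) in frame 1 and (8, 6) in frame 2.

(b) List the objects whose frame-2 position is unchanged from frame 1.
the brown square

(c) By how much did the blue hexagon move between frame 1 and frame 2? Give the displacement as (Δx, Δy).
(-6, -1)

The blue hexagon was at (15, 9) in frame 1 and (9, 8) in frame 2.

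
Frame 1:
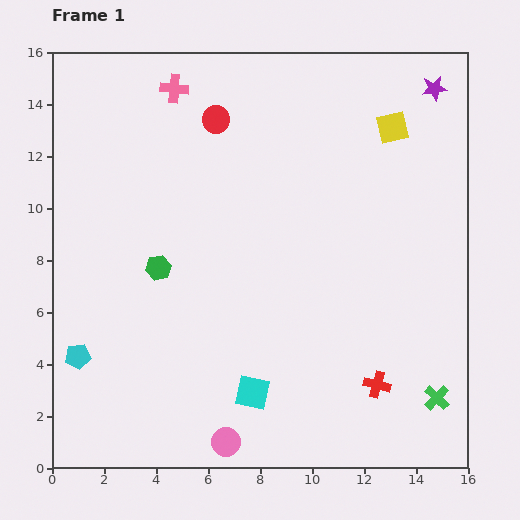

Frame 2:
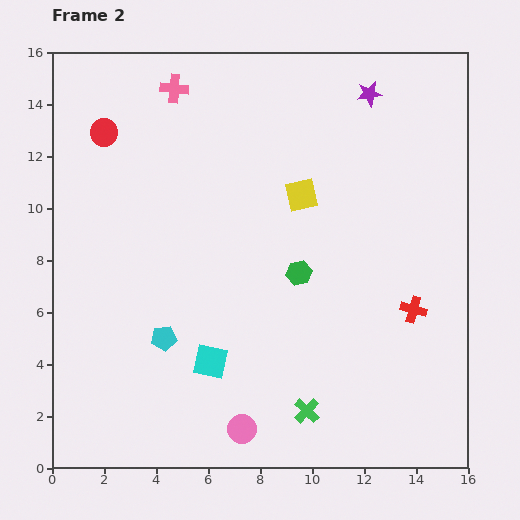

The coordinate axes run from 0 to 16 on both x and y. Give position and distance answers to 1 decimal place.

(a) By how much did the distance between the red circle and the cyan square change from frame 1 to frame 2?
-0.9

Distance in frame 1: 10.6. Distance in frame 2: 9.7.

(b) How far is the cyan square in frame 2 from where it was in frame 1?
2.0

The cyan square moved from (7.7, 2.9) to (6.1, 4.1), a distance of √(1.6² + 1.2²) ≈ 2.0.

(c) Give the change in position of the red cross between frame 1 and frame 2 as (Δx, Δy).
(1.4, 2.9)

The red cross was at (12.5, 3.2) in frame 1 and (13.9, 6.1) in frame 2.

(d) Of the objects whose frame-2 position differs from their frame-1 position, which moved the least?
the pink circle

(moved 0.8)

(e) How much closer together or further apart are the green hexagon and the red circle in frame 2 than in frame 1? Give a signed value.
+3.1

Distance in frame 1: 6.1. Distance in frame 2: 9.2.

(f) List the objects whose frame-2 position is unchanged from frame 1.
the pink cross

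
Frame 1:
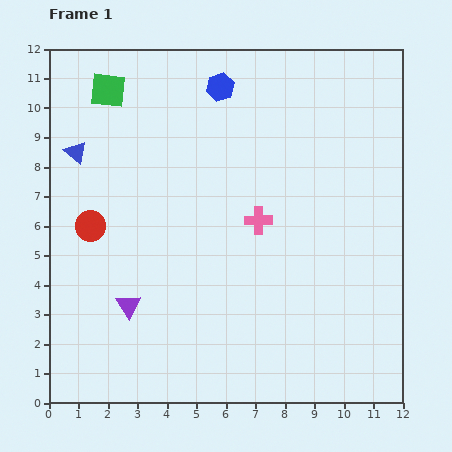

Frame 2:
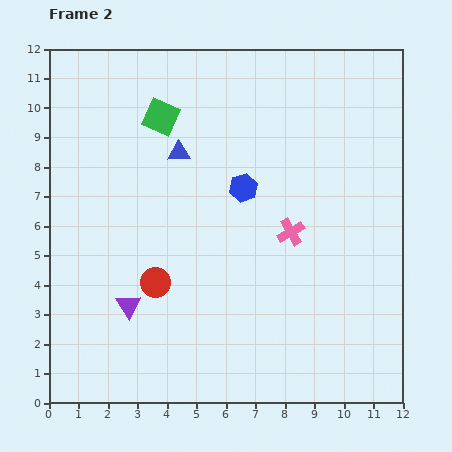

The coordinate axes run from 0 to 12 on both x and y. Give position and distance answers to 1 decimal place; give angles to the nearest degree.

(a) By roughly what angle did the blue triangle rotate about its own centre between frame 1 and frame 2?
43° counter-clockwise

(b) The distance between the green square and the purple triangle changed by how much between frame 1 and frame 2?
-0.8

Distance in frame 1: 7.3. Distance in frame 2: 6.5.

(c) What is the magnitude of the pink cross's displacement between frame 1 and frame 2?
1.2

The pink cross moved from (7.1, 6.2) to (8.2, 5.8), a distance of √(1.1² + 0.4²) ≈ 1.2.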